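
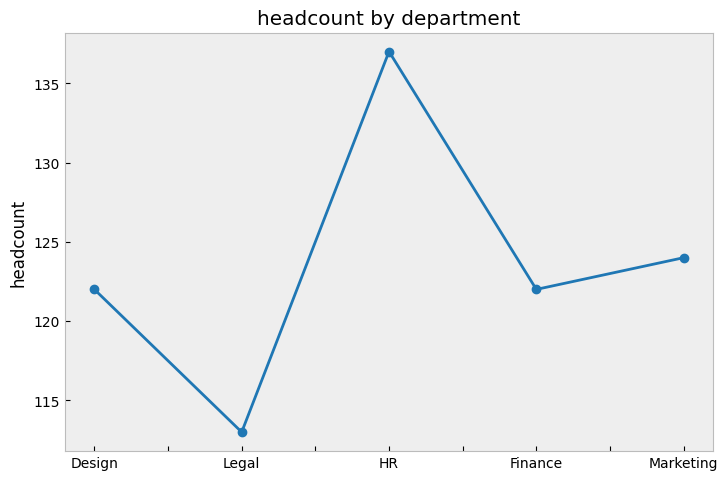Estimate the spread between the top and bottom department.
Max HR ≈ 136, min Legal ≈ 112; range ≈ 24.

≈ 24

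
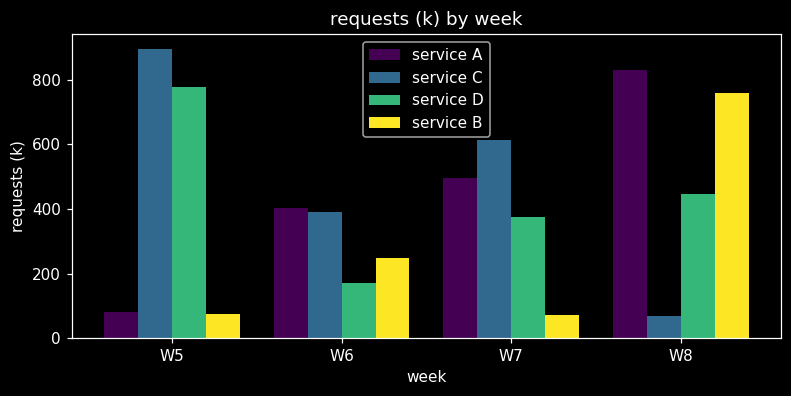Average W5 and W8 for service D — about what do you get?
≈ 600

(800 + 400) / 2 ≈ 600.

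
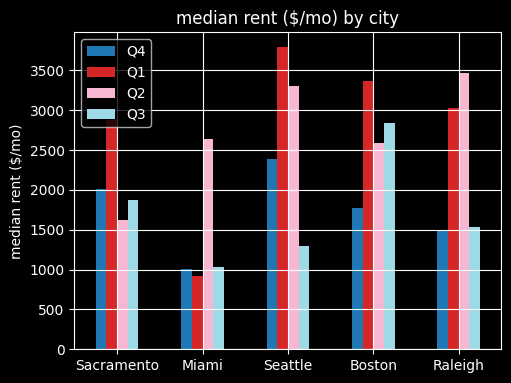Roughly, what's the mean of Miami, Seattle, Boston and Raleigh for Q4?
(1000 + 2500 + 2000 + 1500) / 4 ≈ 1750.

≈ 1750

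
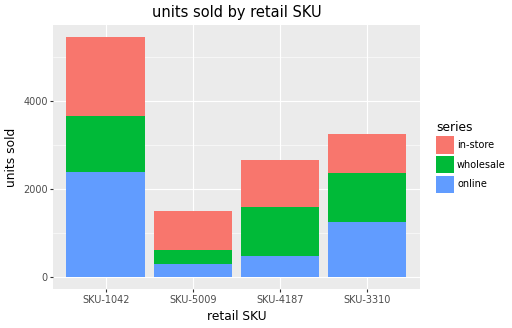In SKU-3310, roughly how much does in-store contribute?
in-store top ≈ 3500, bottom ≈ 2500; segment ≈ 1000.

≈ 1000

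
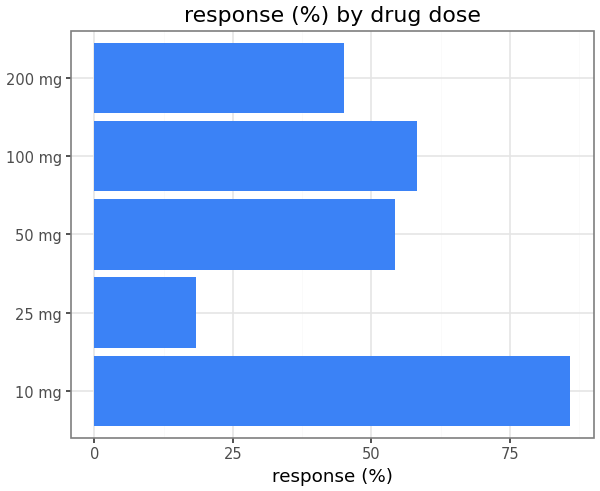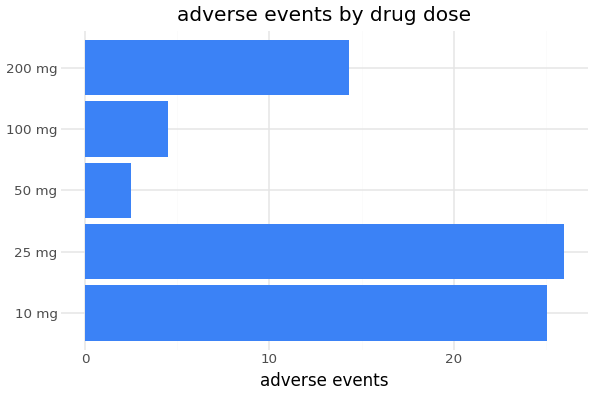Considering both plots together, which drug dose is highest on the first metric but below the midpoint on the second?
Chart 2 median adverse events ≈ 15; below-median drug doses: 50 mg, 100 mg. Among those, 100 mg has the highest response (%) (≈ 60).

100 mg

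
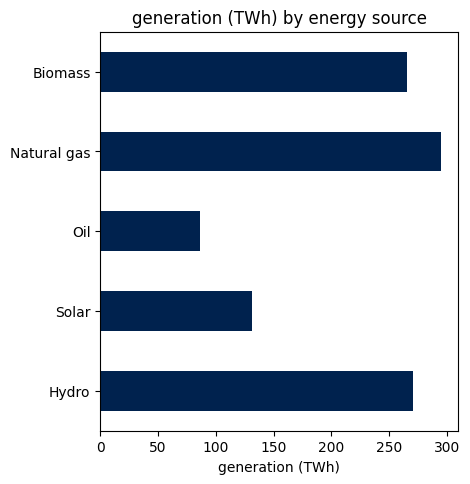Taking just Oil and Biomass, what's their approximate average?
(75 + 275) / 2 ≈ 175.

≈ 175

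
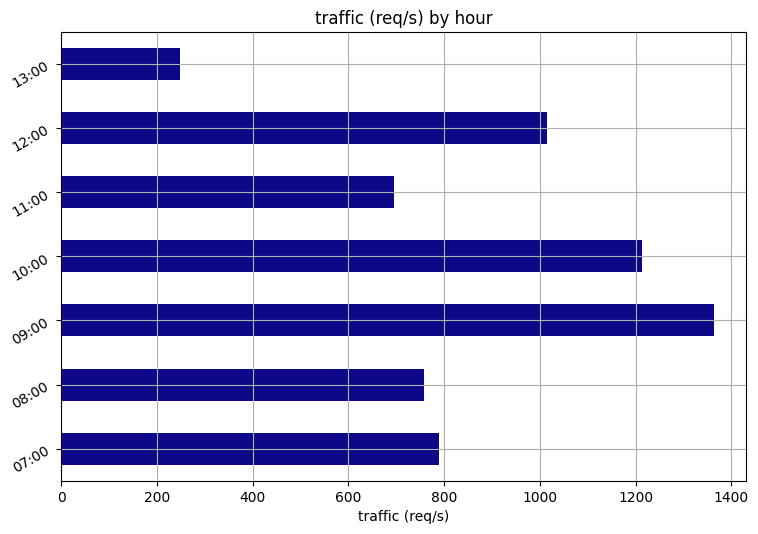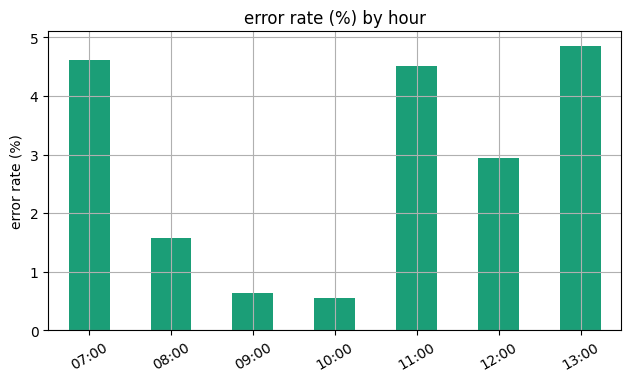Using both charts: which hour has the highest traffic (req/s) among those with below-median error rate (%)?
Chart 2 median error rate (%) ≈ 3; below-median hours: 08:00, 09:00, 10:00. Among those, 09:00 has the highest traffic (req/s) (≈ 1400).

09:00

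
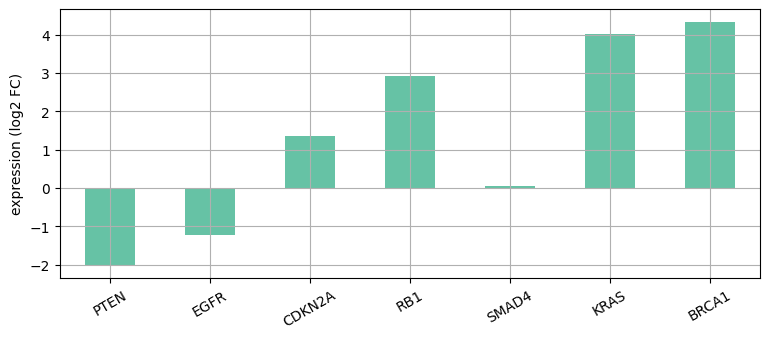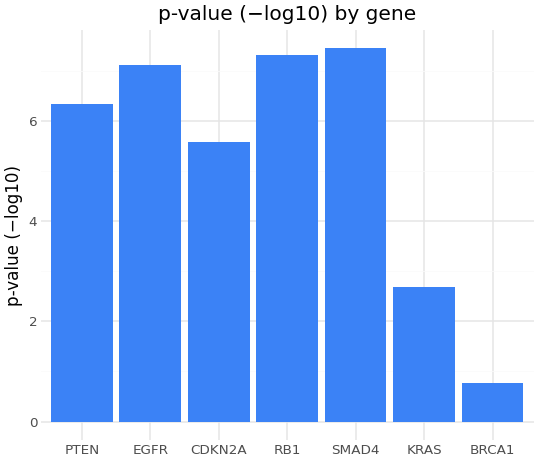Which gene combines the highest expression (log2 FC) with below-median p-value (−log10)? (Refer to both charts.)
Chart 2 median p-value (−log10) ≈ 6; below-median genes: CDKN2A, KRAS, BRCA1. Among those, BRCA1 has the highest expression (log2 FC) (≈ 4.5).

BRCA1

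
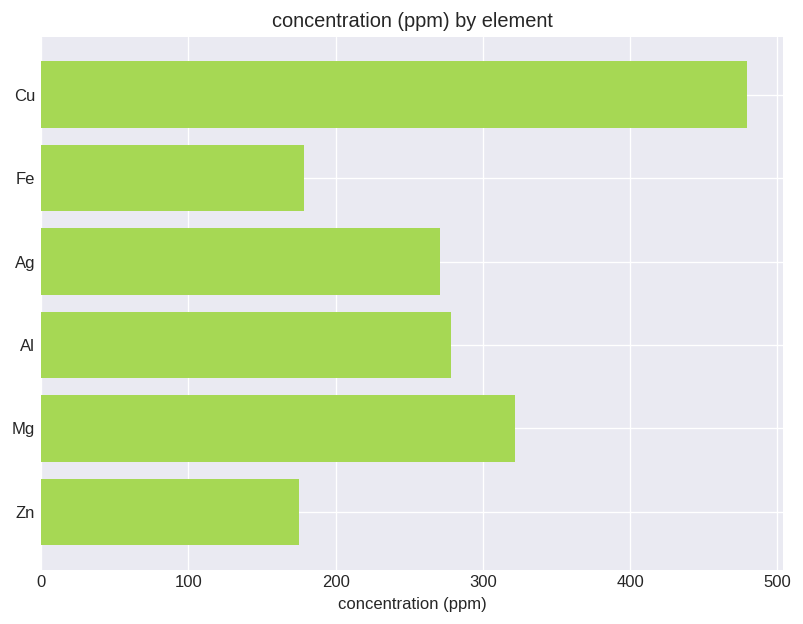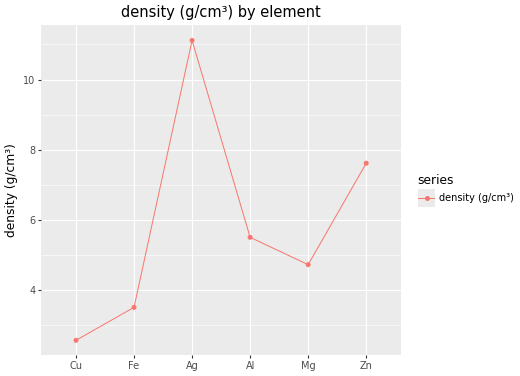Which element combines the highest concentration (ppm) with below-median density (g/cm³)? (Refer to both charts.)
Cu

Chart 2 median density (g/cm³) ≈ 6; below-median elements: Cu, Fe, Mg. Among those, Cu has the highest concentration (ppm) (≈ 500).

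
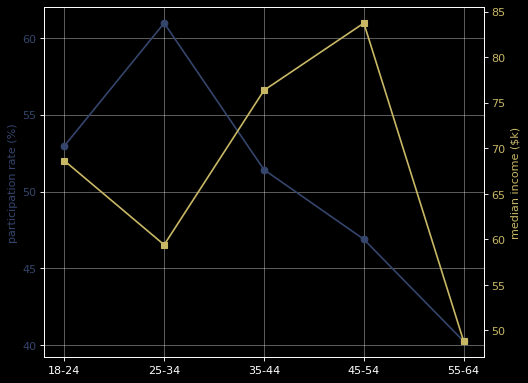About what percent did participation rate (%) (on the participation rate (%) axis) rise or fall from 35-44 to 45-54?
≈ -11.5%

35-44 ≈ 52, 45-54 ≈ 46; (46 − 52) / 52 ≈ -11.5%.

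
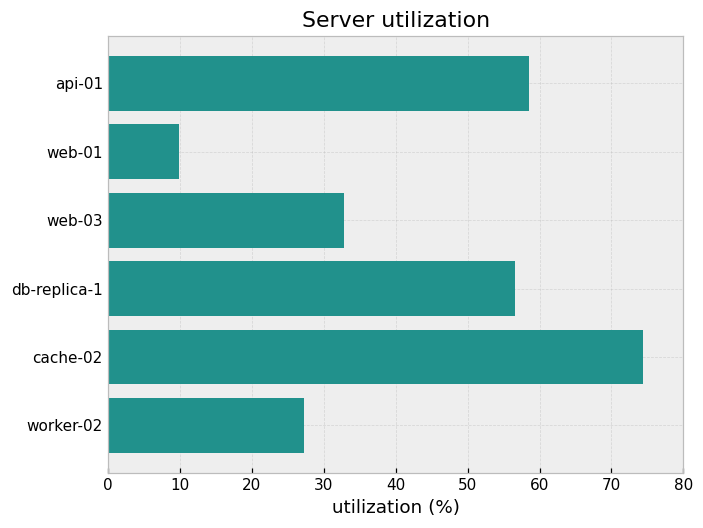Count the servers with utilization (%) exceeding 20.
Above 20: api-01, web-03, db-replica-1, cache-02, worker-02.

5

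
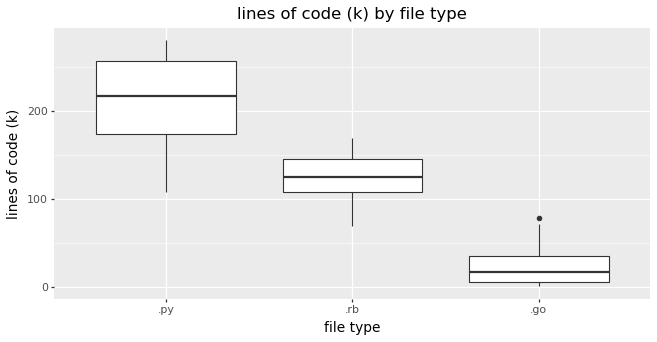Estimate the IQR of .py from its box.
≈ 80

Q3 ≈ 260, Q1 ≈ 180; IQR ≈ 80.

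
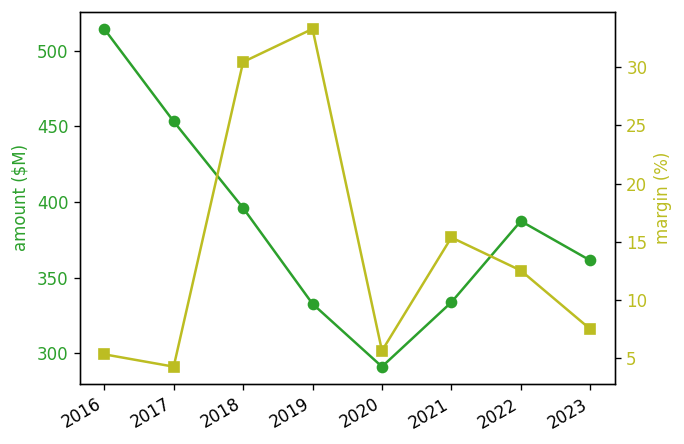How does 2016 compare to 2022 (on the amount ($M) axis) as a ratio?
2016 ≈ 520, 2022 ≈ 380; 520/380 ≈ 1.37.

≈ 1.37×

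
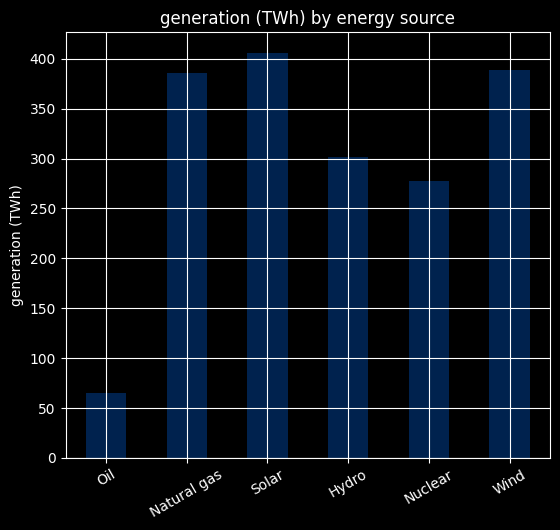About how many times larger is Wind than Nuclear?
Wind ≈ 400, Nuclear ≈ 300; 400/300 ≈ 1.33.

≈ 1.33×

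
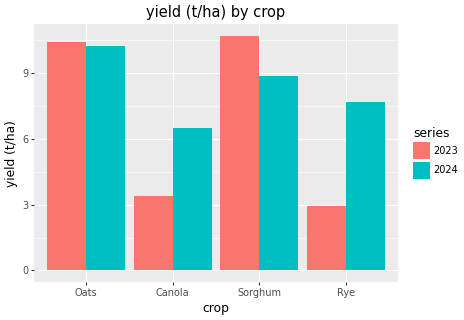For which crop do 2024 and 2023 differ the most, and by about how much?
Rye, ≈ 5 t/ha

Rye: 2024 ≈ 8, 2023 ≈ 3 → gap ≈ 5. Next-largest (Canola) is only ≈ 3.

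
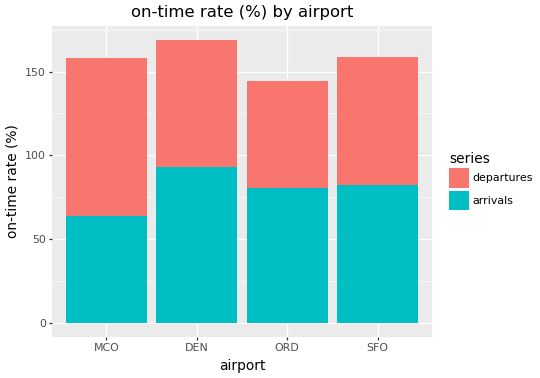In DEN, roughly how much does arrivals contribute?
≈ 100

arrivals top ≈ 100, bottom ≈ 0; segment ≈ 100.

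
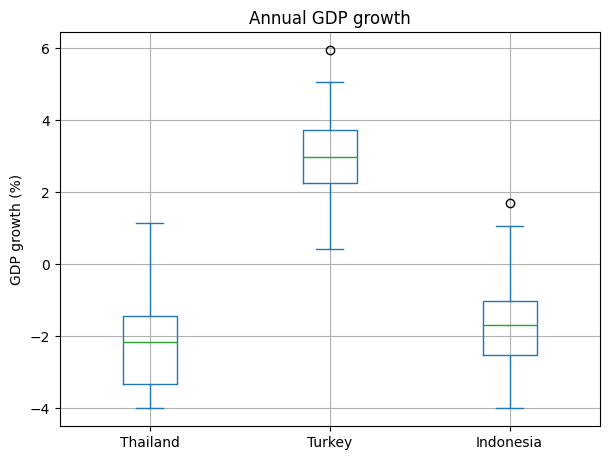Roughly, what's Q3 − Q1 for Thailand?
Q3 ≈ -1.5, Q1 ≈ -3.5; IQR ≈ 2.0.

≈ 2.0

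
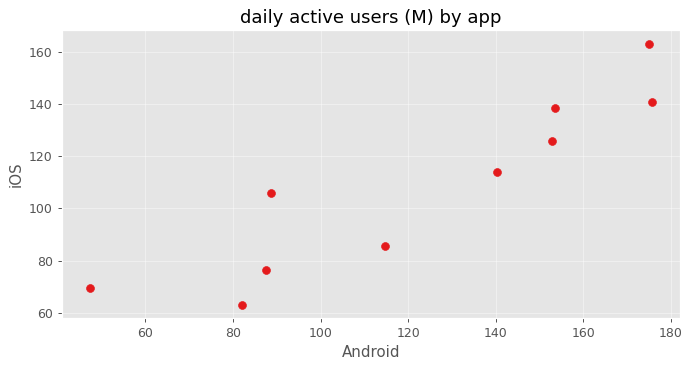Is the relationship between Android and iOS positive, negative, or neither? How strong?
Points are positively correlated; strong (|r| ≈ 0.9).

positive, strong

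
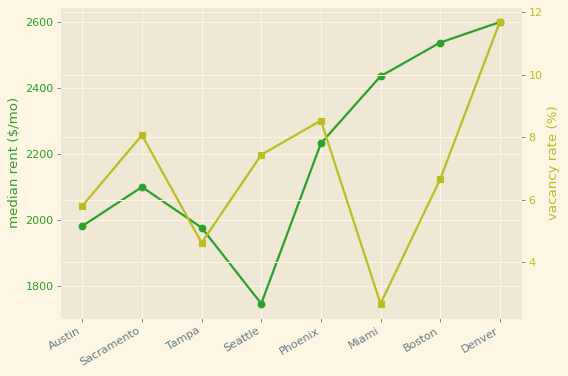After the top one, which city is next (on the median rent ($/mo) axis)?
Boston

Top 3 (on the median rent ($/mo) axis): Denver ≈ 2600, Boston ≈ 2500, Miami ≈ 2400.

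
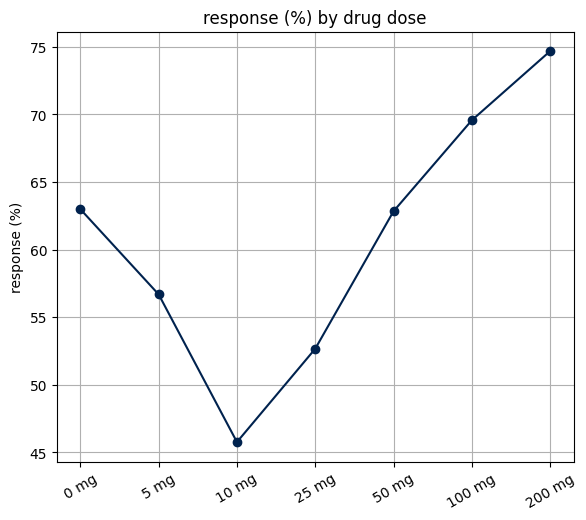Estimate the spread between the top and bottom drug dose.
Max 200 mg ≈ 75, min 10 mg ≈ 45; range ≈ 30.

≈ 30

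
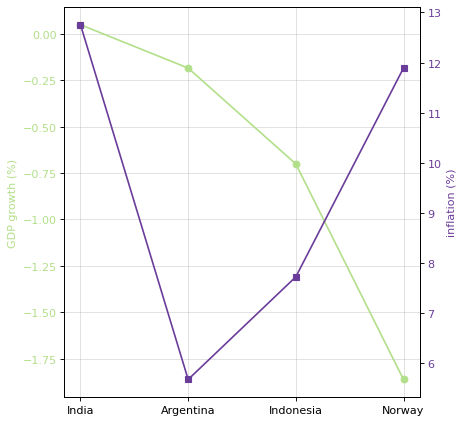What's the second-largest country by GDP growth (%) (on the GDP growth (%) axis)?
Argentina

Top 3 (on the GDP growth (%) axis): India ≈ 0.0, Argentina ≈ -0.2, Indonesia ≈ -0.8.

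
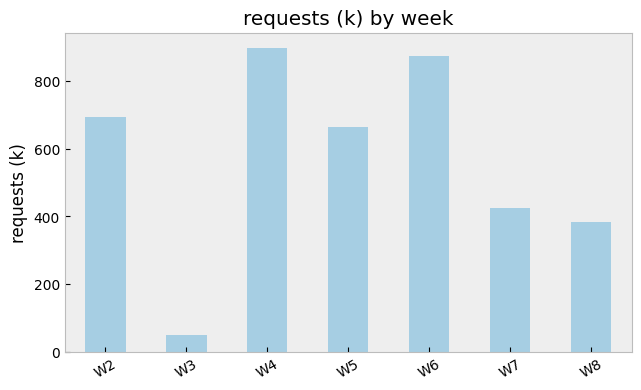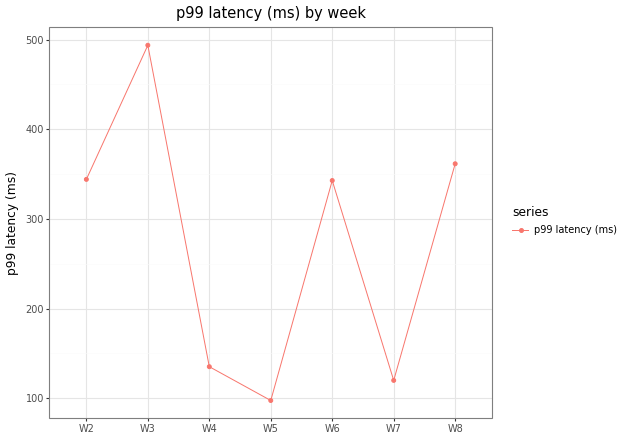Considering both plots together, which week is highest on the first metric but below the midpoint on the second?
Chart 2 median p99 latency (ms) ≈ 350; below-median weeks: W4, W5, W7. Among those, W4 has the highest requests (k) (≈ 900).

W4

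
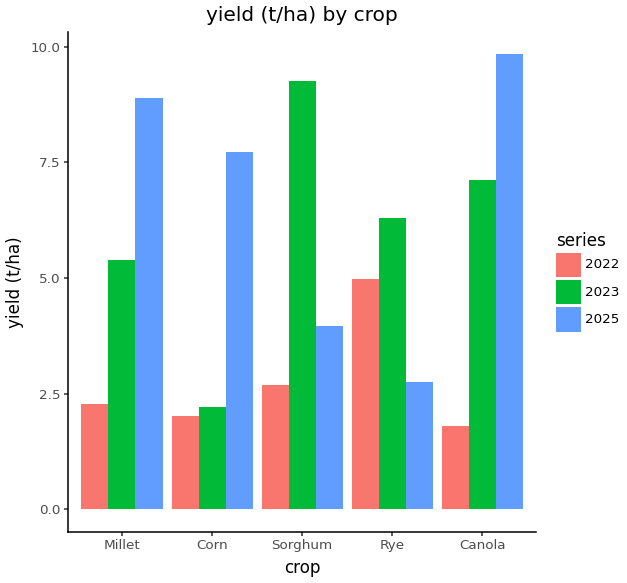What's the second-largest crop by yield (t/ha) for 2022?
Sorghum

Top 3 for 2022: Rye ≈ 5, Sorghum ≈ 3, Millet ≈ 2.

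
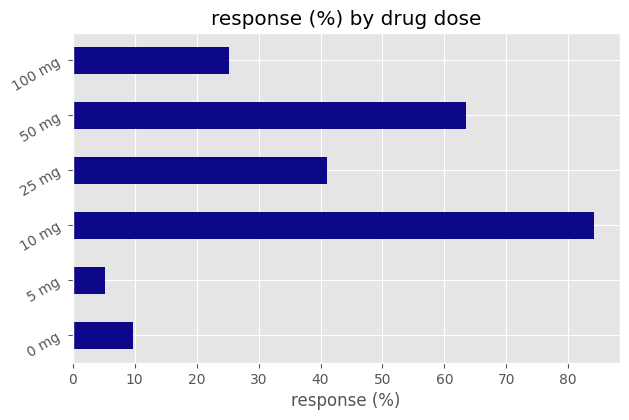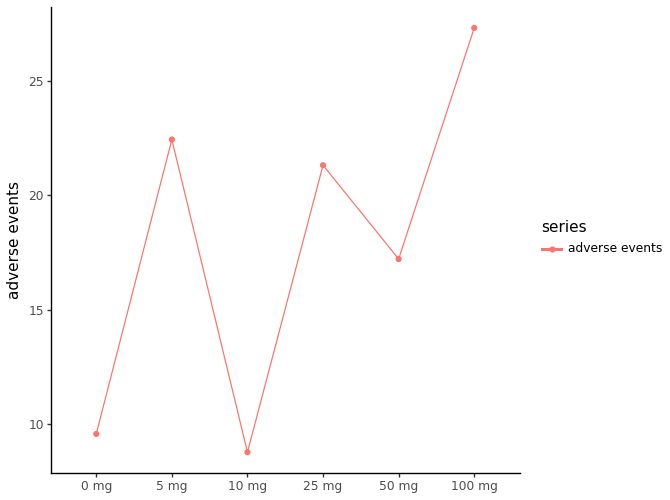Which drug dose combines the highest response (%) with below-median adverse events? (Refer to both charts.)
10 mg

Chart 2 median adverse events ≈ 20; below-median drug doses: 0 mg, 10 mg, 50 mg. Among those, 10 mg has the highest response (%) (≈ 80).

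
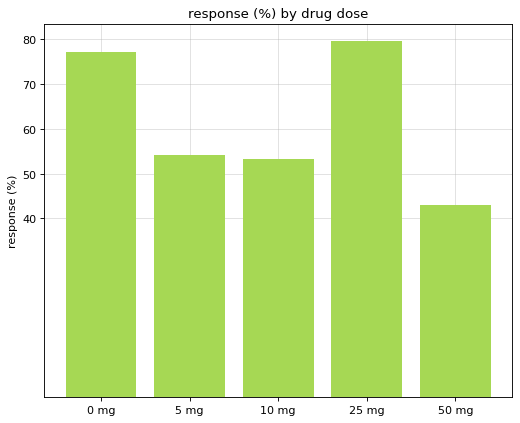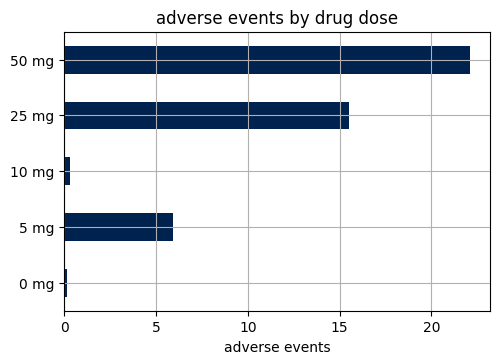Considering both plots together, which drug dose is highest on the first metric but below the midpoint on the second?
Chart 2 median adverse events ≈ 5; below-median drug doses: 0 mg, 10 mg. Among those, 0 mg has the highest response (%) (≈ 80).

0 mg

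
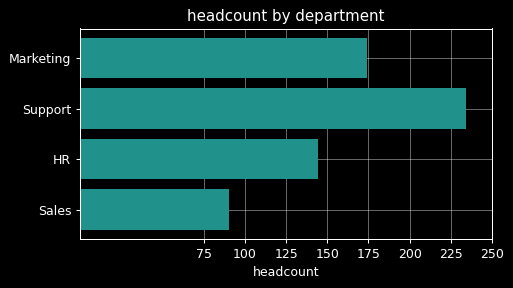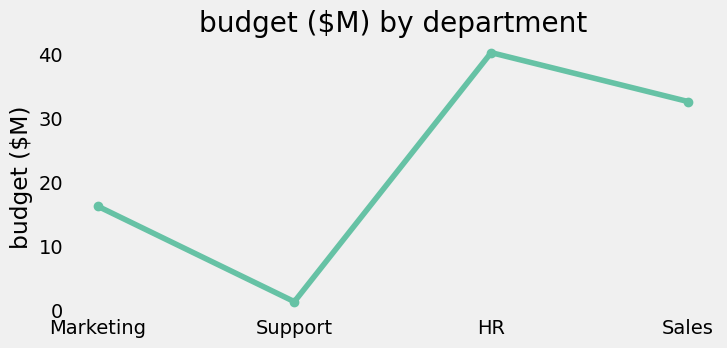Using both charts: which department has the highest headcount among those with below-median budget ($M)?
Support

Chart 2 median budget ($M) ≈ 25; below-median departments: Marketing, Support. Among those, Support has the highest headcount (≈ 225).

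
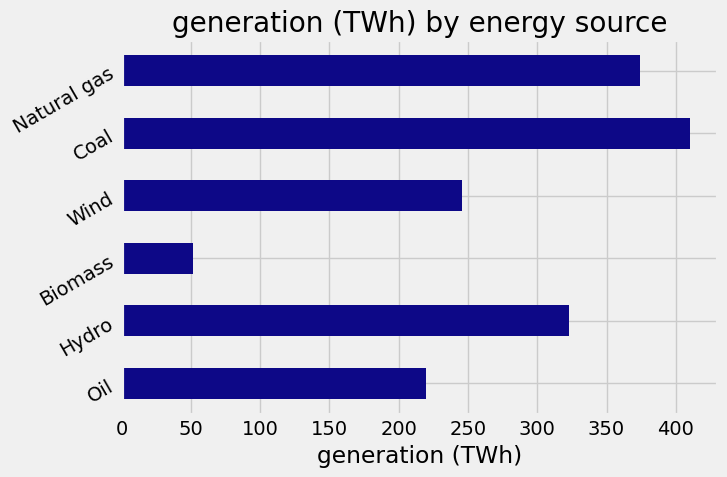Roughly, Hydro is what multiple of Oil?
≈ 1.5×

Hydro ≈ 300, Oil ≈ 200; 300/200 ≈ 1.5.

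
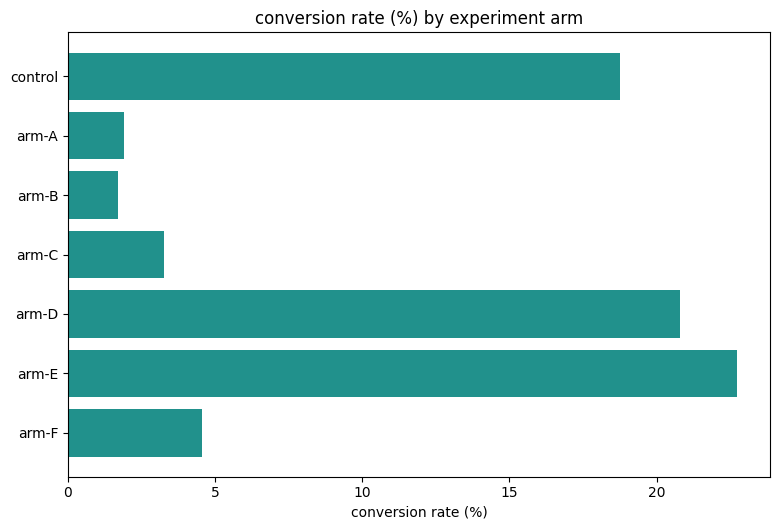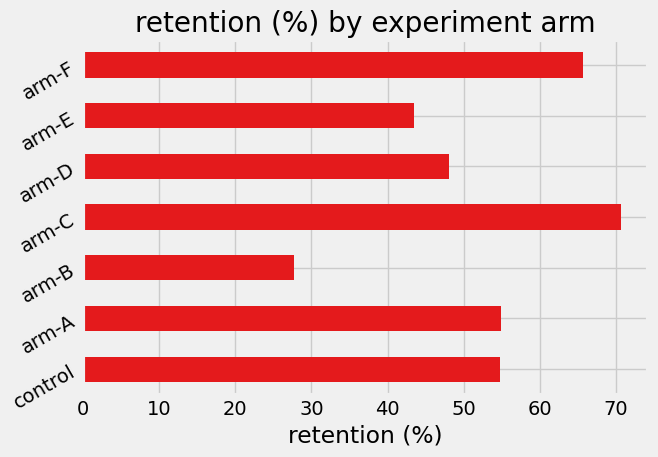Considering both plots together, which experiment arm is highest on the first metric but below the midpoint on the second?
Chart 2 median retention (%) ≈ 50; below-median experiment arms: arm-B, arm-D, arm-E. Among those, arm-E has the highest conversion rate (%) (≈ 25).

arm-E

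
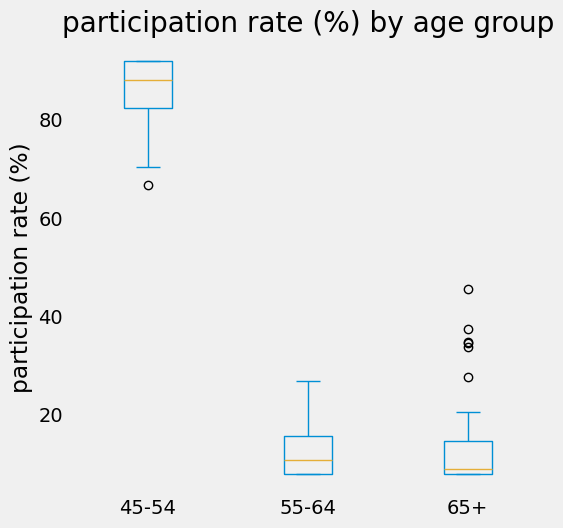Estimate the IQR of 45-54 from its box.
Q3 ≈ 90, Q1 ≈ 80; IQR ≈ 10.

≈ 10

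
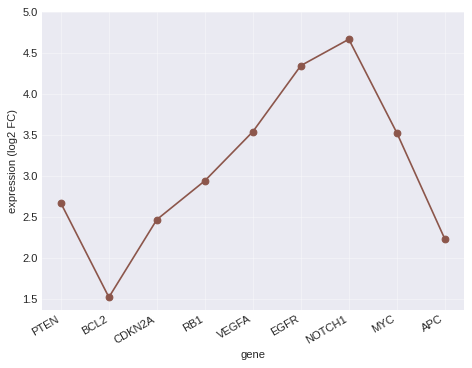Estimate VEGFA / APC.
≈ 1.75×

VEGFA ≈ 3.5, APC ≈ 2.0; 3.5/2.0 ≈ 1.75.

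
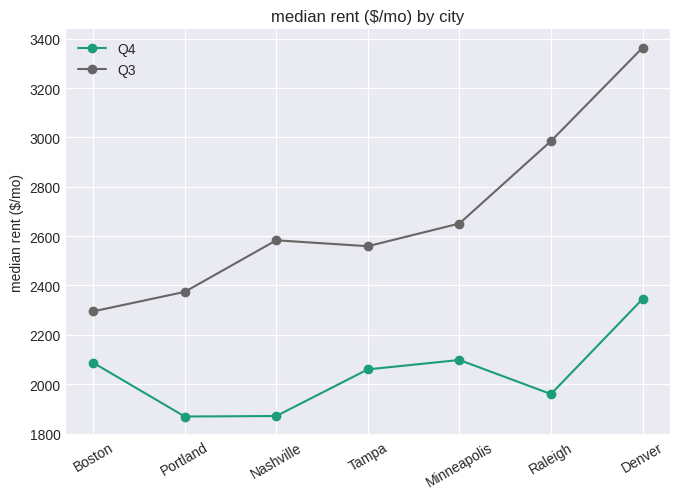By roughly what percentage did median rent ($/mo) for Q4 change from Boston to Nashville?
Boston ≈ 2000, Nashville ≈ 1800; (1800 − 2000) / 2000 ≈ -10%.

≈ -10%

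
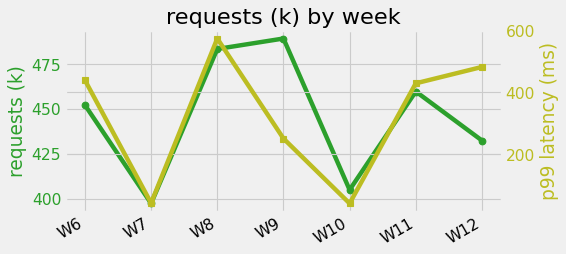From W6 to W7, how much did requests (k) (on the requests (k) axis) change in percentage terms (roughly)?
≈ -11.1%

W6 ≈ 450, W7 ≈ 400; (400 − 450) / 450 ≈ -11.1%.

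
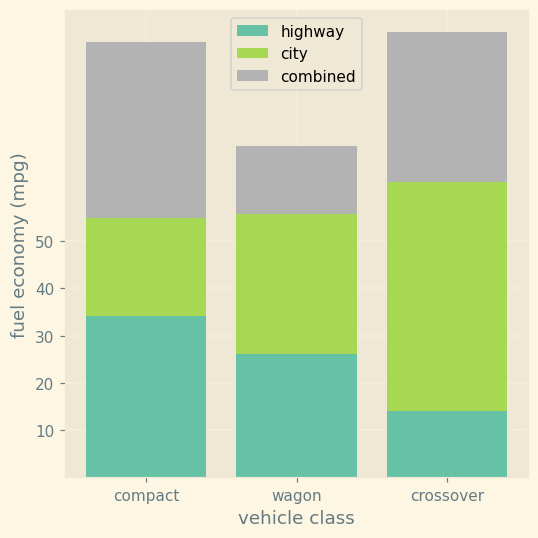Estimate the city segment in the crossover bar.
city top ≈ 60, bottom ≈ 10; segment ≈ 50.

≈ 50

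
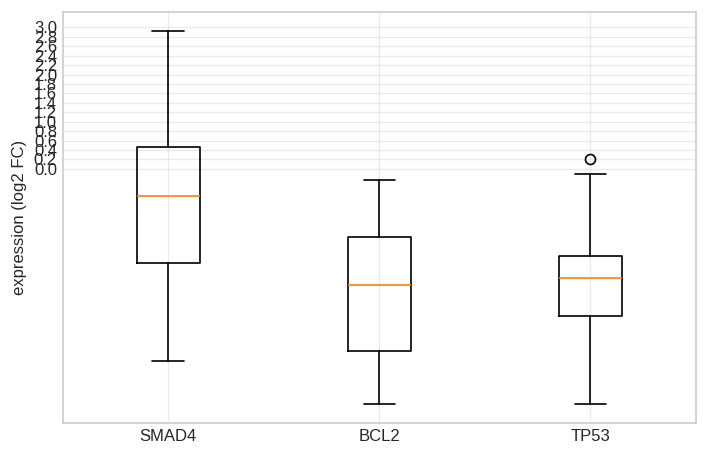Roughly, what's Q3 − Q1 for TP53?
Q3 ≈ -1.8, Q1 ≈ -3.2; IQR ≈ 1.4.

≈ 1.4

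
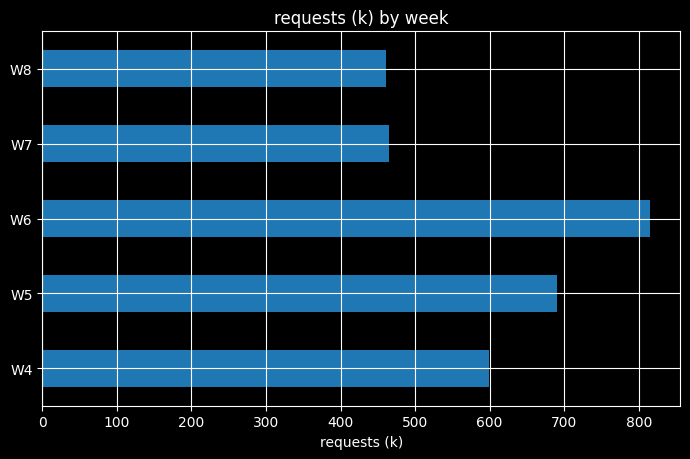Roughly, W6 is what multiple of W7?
≈ 1.6×

W6 ≈ 800, W7 ≈ 500; 800/500 ≈ 1.6.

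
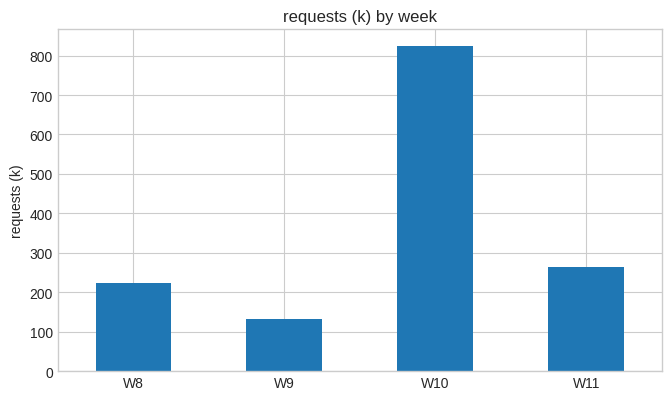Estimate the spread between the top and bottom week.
≈ 700

Max W10 ≈ 800, min W9 ≈ 100; range ≈ 700.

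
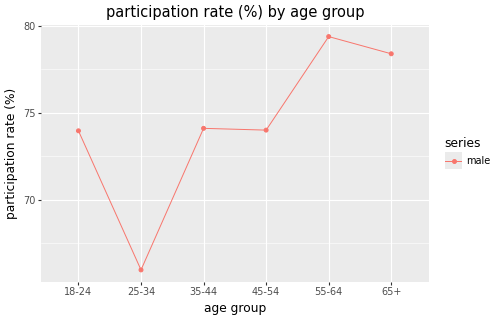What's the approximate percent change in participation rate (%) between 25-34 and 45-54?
25-34 ≈ 66, 45-54 ≈ 74; (74 − 66) / 66 ≈ +12.1%.

≈ +12.1%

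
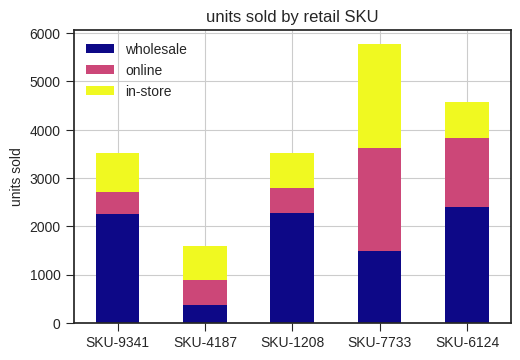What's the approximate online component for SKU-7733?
≈ 2000

online top ≈ 3500, bottom ≈ 1500; segment ≈ 2000.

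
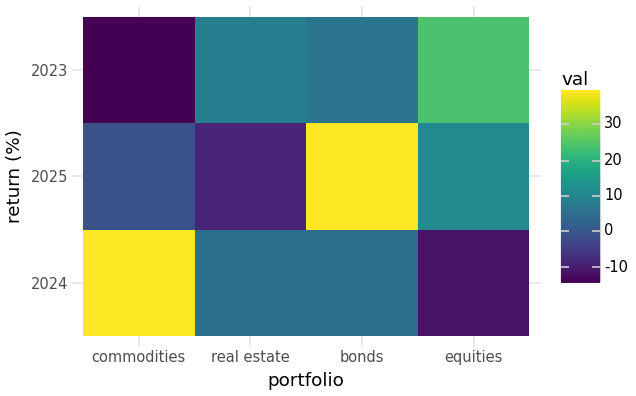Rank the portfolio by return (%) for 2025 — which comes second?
equities

Top 3 for 2025: bonds ≈ 40, equities ≈ 10, commodities ≈ 0.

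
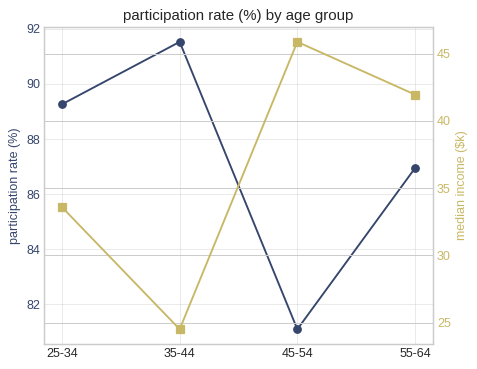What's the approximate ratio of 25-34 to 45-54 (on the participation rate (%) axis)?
25-34 ≈ 89, 45-54 ≈ 81; 89/81 ≈ 1.1.

≈ 1.1×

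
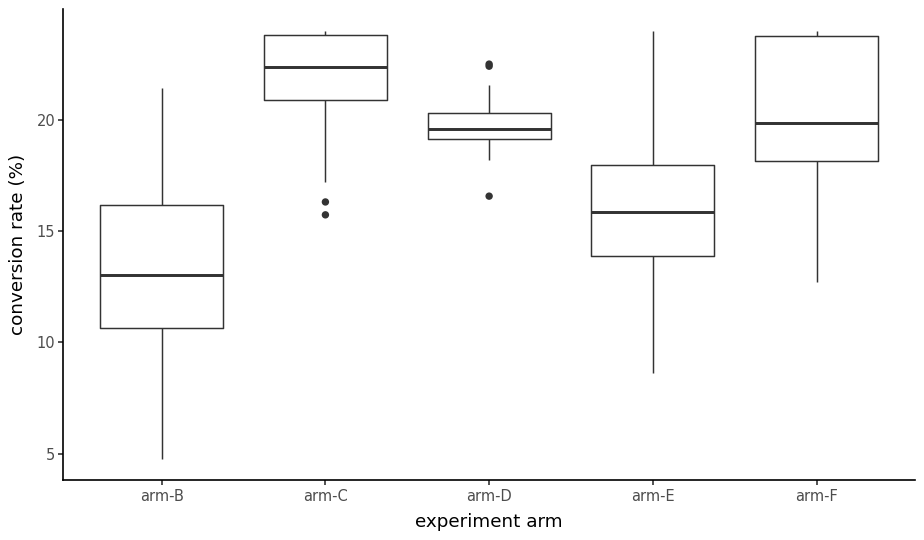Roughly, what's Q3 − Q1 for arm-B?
Q3 ≈ 16, Q1 ≈ 11; IQR ≈ 5.

≈ 5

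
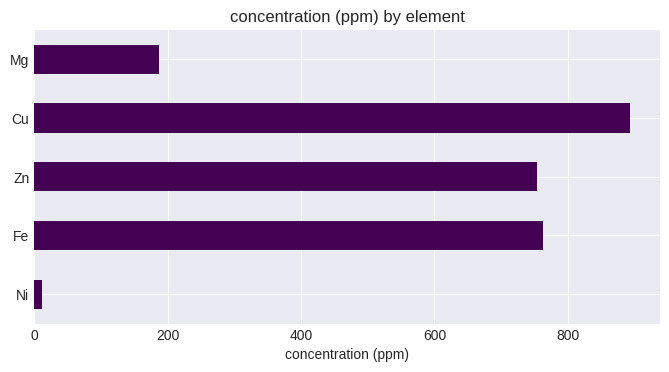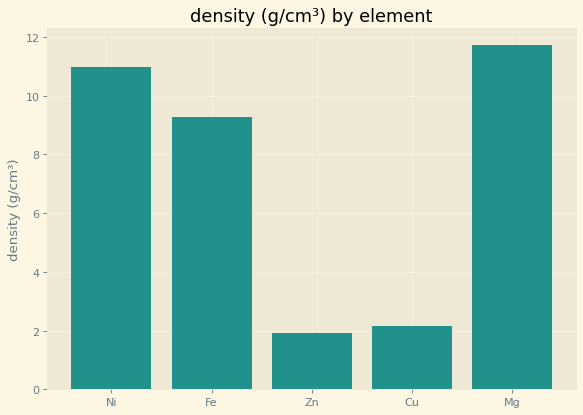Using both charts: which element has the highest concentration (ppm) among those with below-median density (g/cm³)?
Chart 2 median density (g/cm³) ≈ 10; below-median elements: Zn, Cu. Among those, Cu has the highest concentration (ppm) (≈ 900).

Cu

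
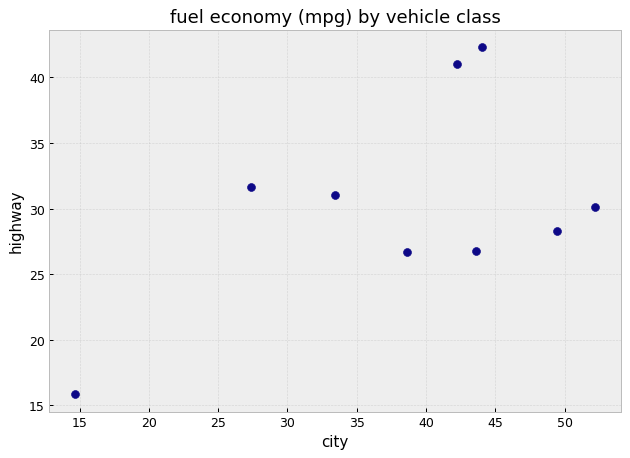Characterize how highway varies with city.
Points are positively correlated; moderate (|r| ≈ 0.5).

positive, moderate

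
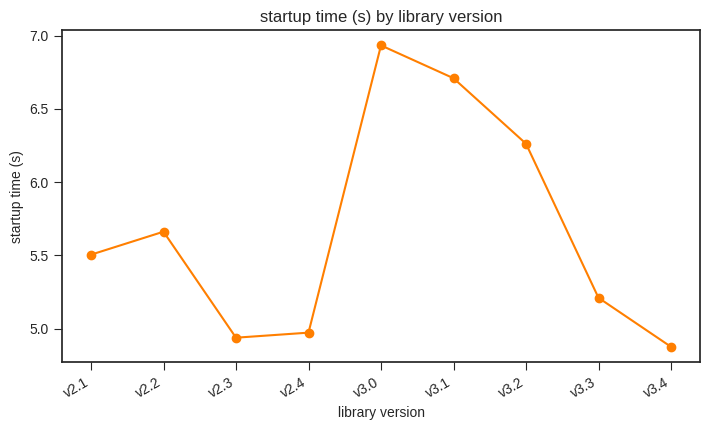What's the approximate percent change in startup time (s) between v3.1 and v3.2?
≈ -8.8%

v3.1 ≈ 6.8, v3.2 ≈ 6.2; (6.2 − 6.8) / 6.8 ≈ -8.8%.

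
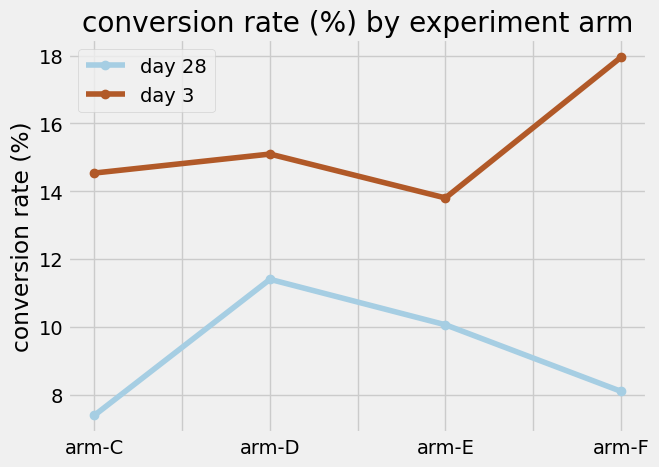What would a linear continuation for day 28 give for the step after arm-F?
≈ 6.5

Last three: 11, 10, 8 → slope ≈ -1.5/step → next ≈ 6.5.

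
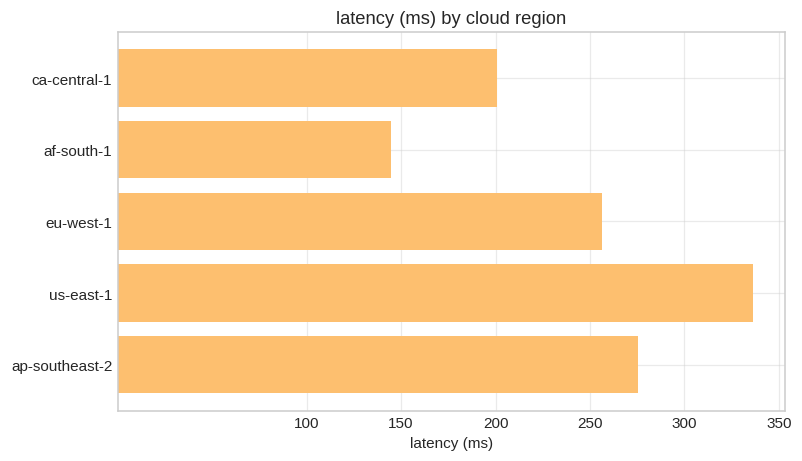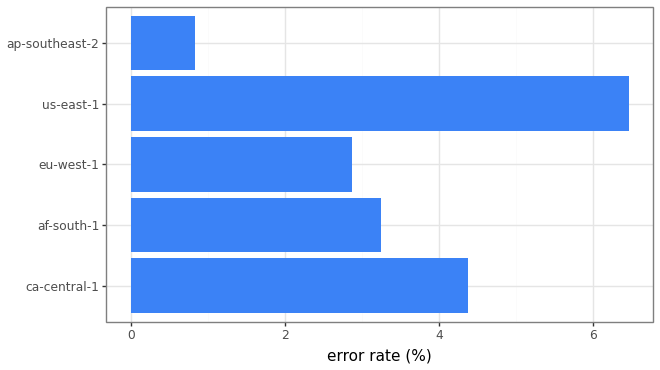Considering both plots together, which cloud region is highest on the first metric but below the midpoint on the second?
ap-southeast-2

Chart 2 median error rate (%) ≈ 3; below-median cloud regions: eu-west-1, ap-southeast-2. Among those, ap-southeast-2 has the highest latency (ms) (≈ 300).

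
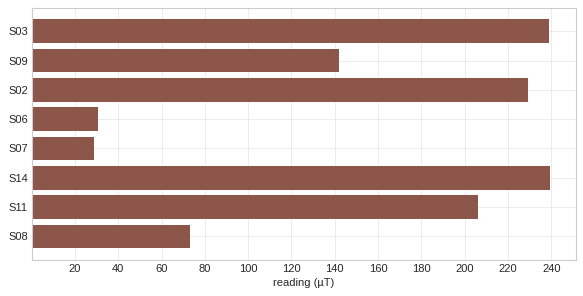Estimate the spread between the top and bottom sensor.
≈ 220

Max S14 ≈ 240, min S07 ≈ 20; range ≈ 220.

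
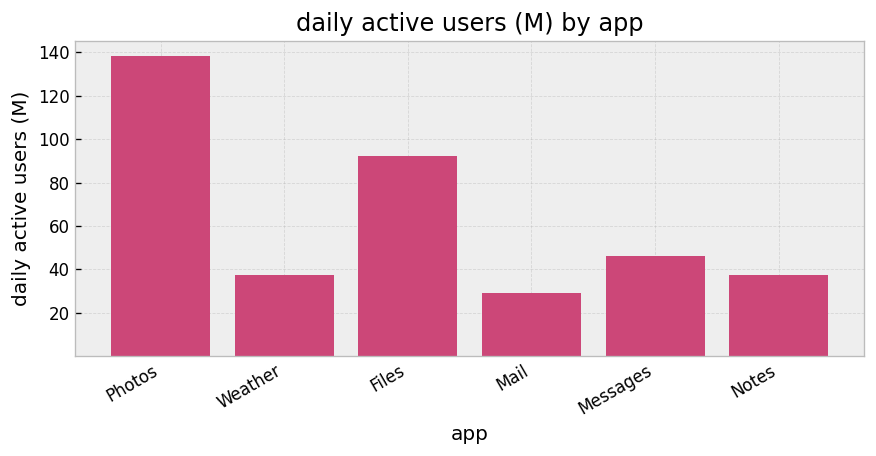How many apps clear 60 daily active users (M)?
2

Above 60: Photos, Files.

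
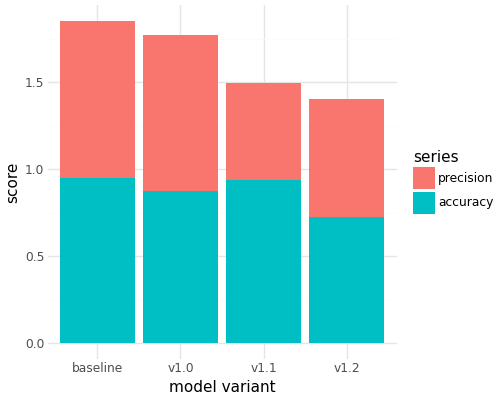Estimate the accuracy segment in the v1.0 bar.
≈ 0.8

accuracy top ≈ 0.8, bottom ≈ 0.0; segment ≈ 0.8.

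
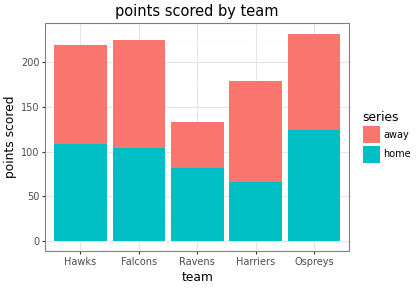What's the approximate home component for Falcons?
≈ 100

home top ≈ 100, bottom ≈ 0; segment ≈ 100.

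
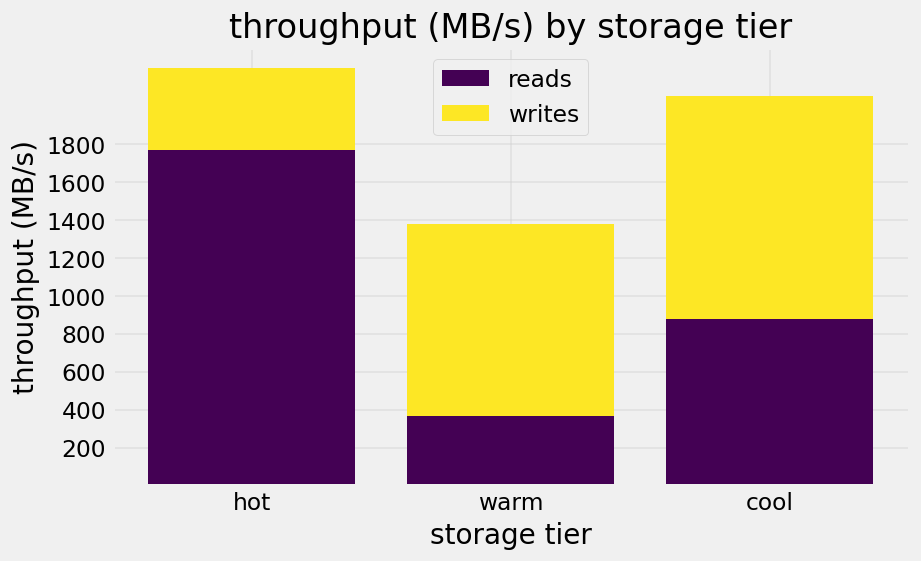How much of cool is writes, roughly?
≈ 1200

writes top ≈ 2000, bottom ≈ 800; segment ≈ 1200.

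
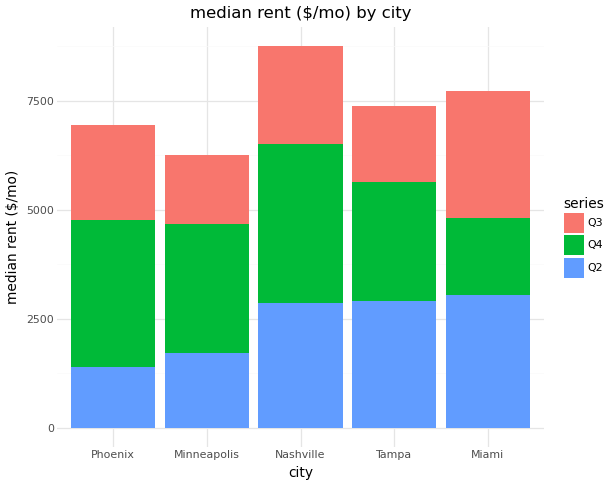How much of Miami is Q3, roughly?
≈ 3000

Q3 top ≈ 8000, bottom ≈ 5000; segment ≈ 3000.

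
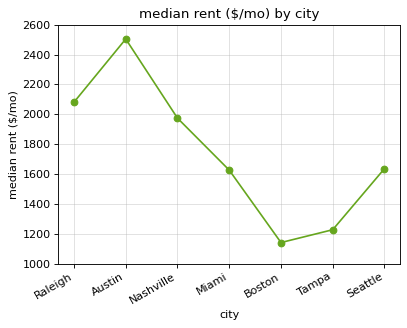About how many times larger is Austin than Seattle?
Austin ≈ 2600, Seattle ≈ 1600; 2600/1600 ≈ 1.62.

≈ 1.62×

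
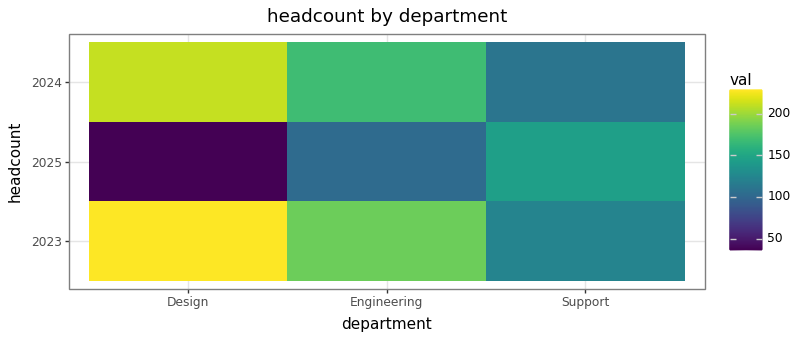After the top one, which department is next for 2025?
Top 3 for 2025: Support ≈ 140, Engineering ≈ 100, Design ≈ 40.

Engineering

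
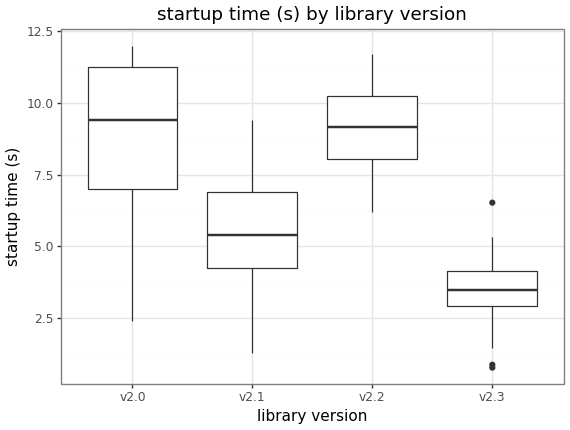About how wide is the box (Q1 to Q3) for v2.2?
≈ 2.0

Q3 ≈ 10.0, Q1 ≈ 8.0; IQR ≈ 2.0.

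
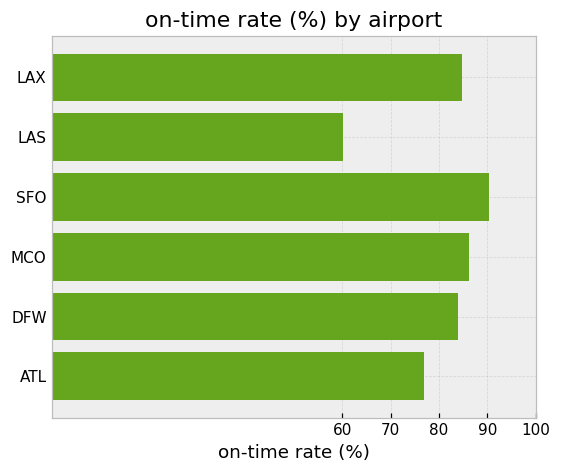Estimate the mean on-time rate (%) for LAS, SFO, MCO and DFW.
≈ 80

(60 + 90 + 90 + 80) / 4 ≈ 80.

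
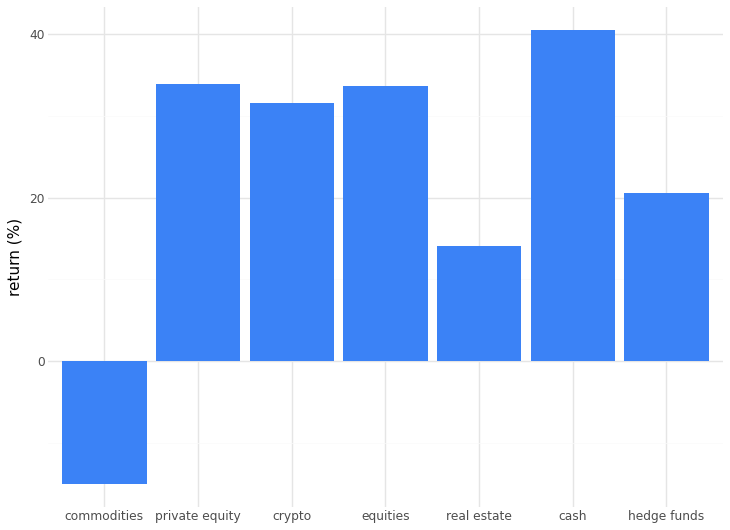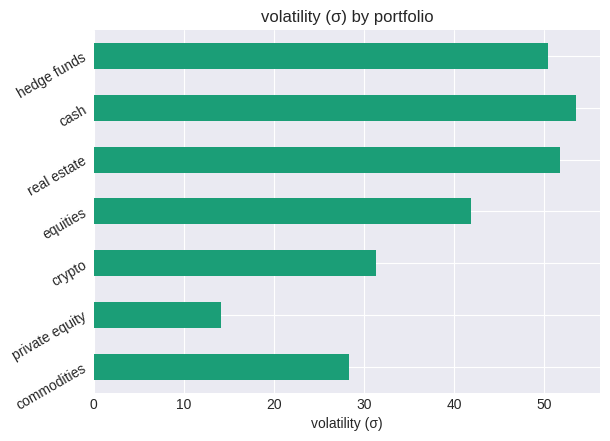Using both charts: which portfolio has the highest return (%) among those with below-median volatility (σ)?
Chart 2 median volatility (σ) ≈ 40; below-median portfolios: commodities, private equity, crypto. Among those, private equity has the highest return (%) (≈ 35).

private equity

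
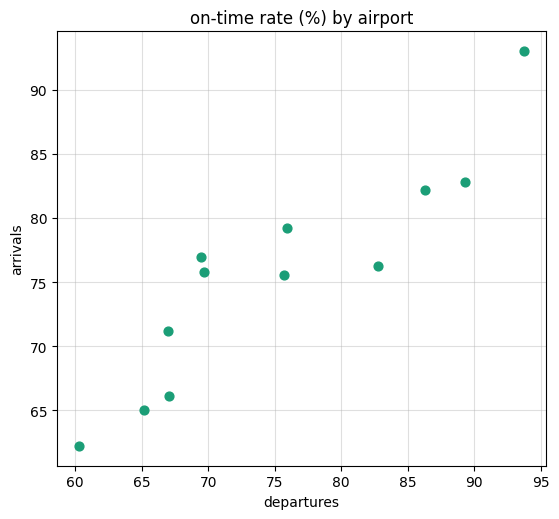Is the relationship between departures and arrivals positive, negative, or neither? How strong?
Points are positively correlated; strong (|r| ≈ 0.9).

positive, strong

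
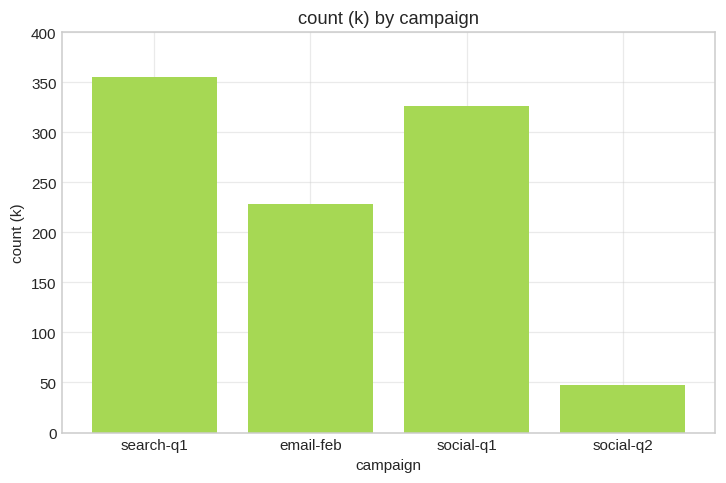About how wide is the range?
≈ 300

Max search-q1 ≈ 350, min social-q2 ≈ 50; range ≈ 300.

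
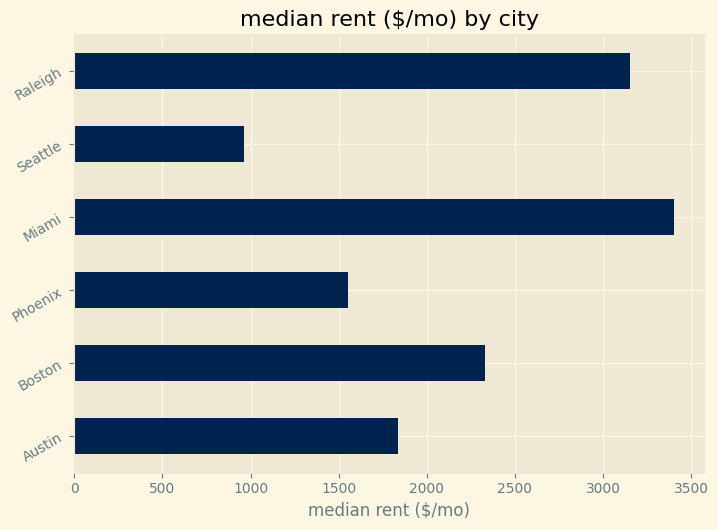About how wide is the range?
≈ 2500

Max Miami ≈ 3500, min Seattle ≈ 1000; range ≈ 2500.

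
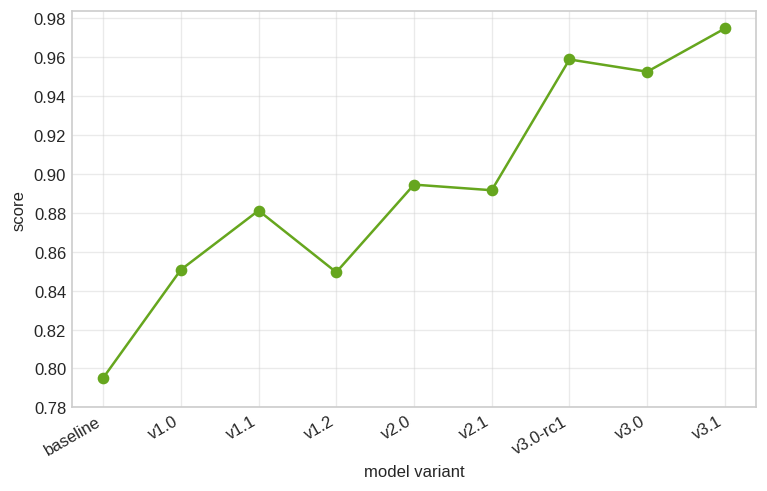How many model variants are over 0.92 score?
Above 0.92: v3.0-rc1, v3.0, v3.1.

3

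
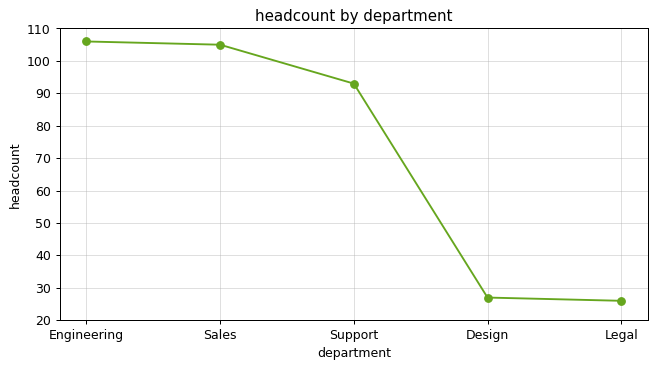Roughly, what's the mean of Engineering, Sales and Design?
≈ 80

(110 + 100 + 30) / 3 ≈ 80.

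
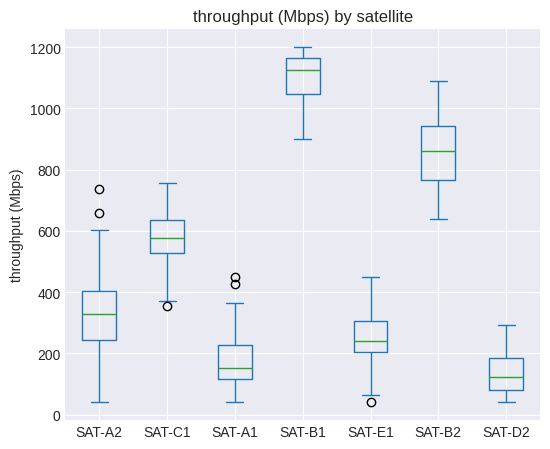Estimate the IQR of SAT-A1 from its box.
Q3 ≈ 200, Q1 ≈ 100; IQR ≈ 100.

≈ 100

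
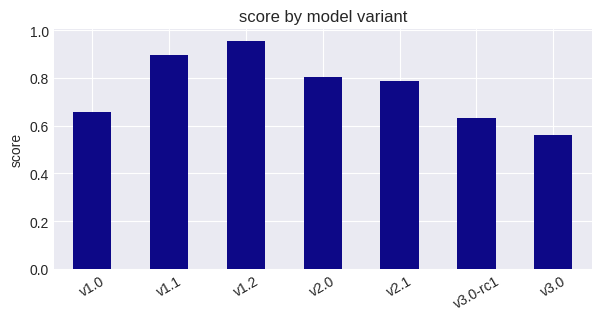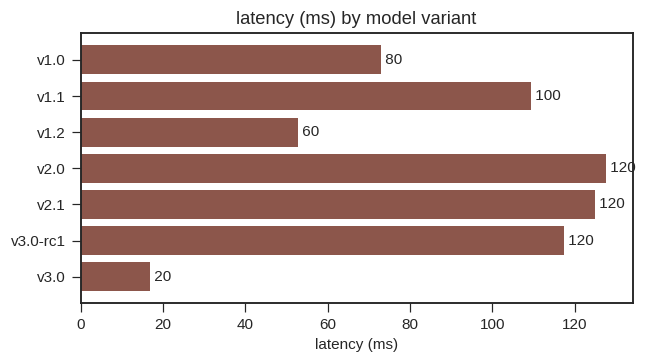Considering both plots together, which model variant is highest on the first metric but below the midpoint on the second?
v1.2

Chart 2 median latency (ms) ≈ 100; below-median model variants: v1.0, v1.2, v3.0. Among those, v1.2 has the highest score (≈ 1).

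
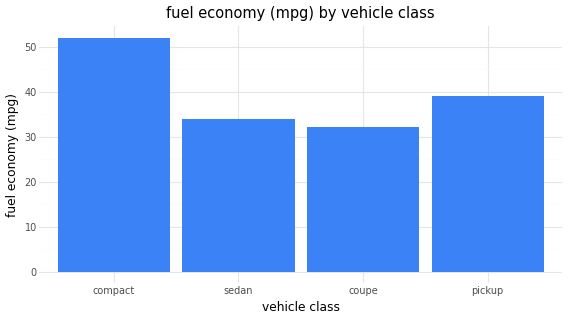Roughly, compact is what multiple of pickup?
compact ≈ 50, pickup ≈ 40; 50/40 ≈ 1.25.

≈ 1.25×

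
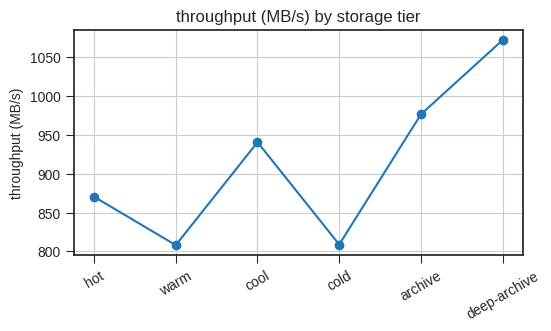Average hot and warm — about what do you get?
≈ 838

(875 + 800) / 2 ≈ 838.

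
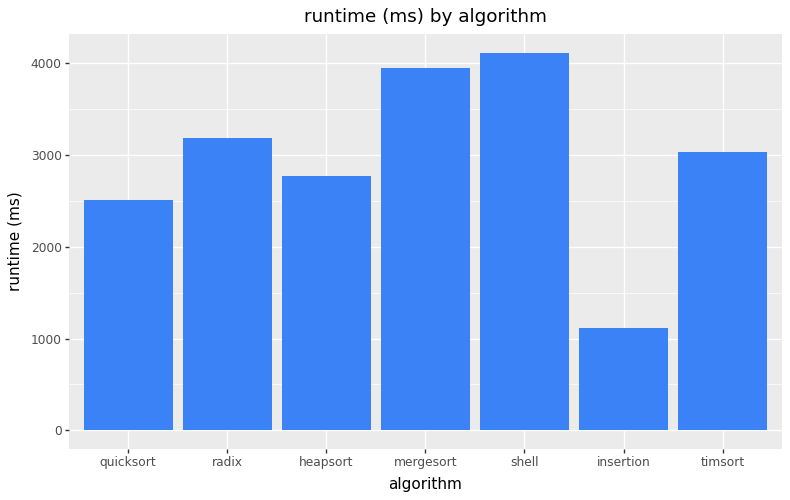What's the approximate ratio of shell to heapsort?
≈ 1.33×

shell ≈ 4000, heapsort ≈ 3000; 4000/3000 ≈ 1.33.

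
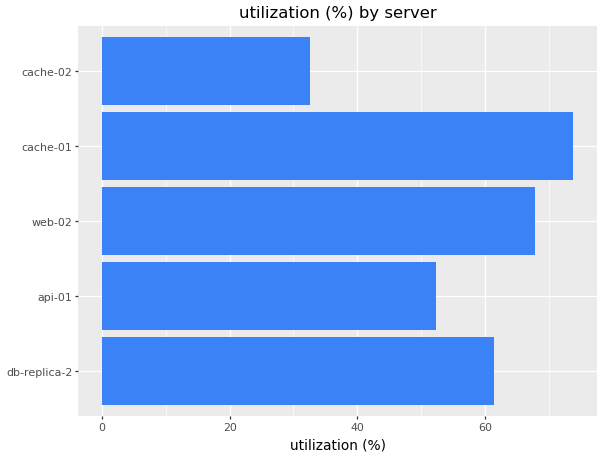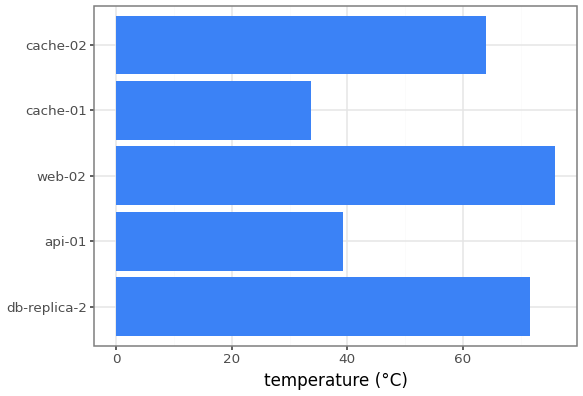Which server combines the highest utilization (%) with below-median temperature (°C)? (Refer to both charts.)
Chart 2 median temperature (°C) ≈ 60; below-median servers: api-01, cache-01. Among those, cache-01 has the highest utilization (%) (≈ 70).

cache-01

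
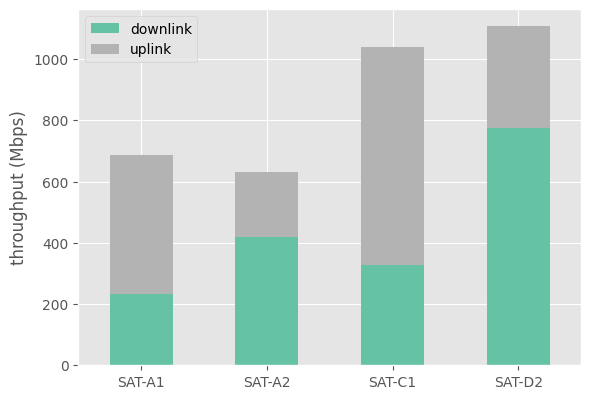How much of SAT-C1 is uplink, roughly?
uplink top ≈ 1000, bottom ≈ 300; segment ≈ 700.

≈ 700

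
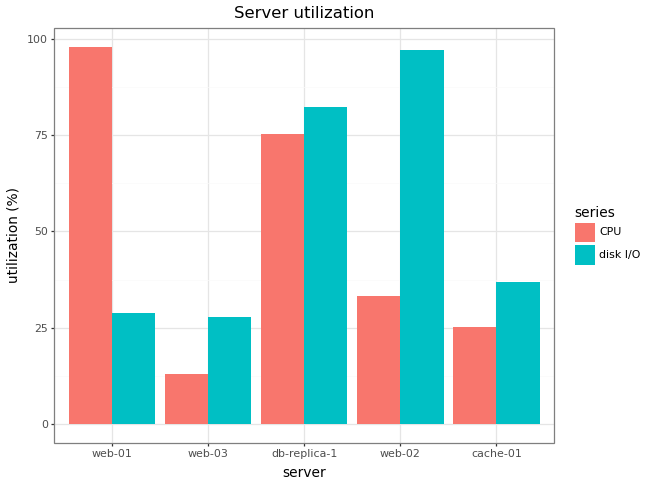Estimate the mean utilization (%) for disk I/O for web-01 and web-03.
≈ 30

(30 + 30) / 2 ≈ 30.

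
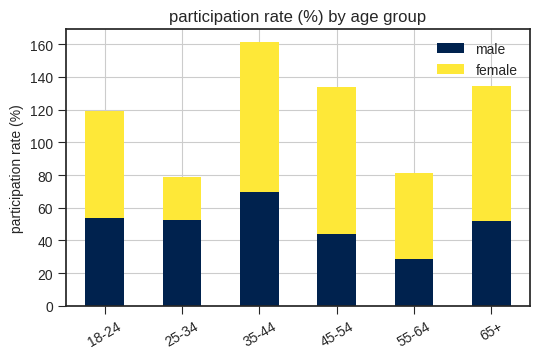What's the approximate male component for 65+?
≈ 60

male top ≈ 60, bottom ≈ 0; segment ≈ 60.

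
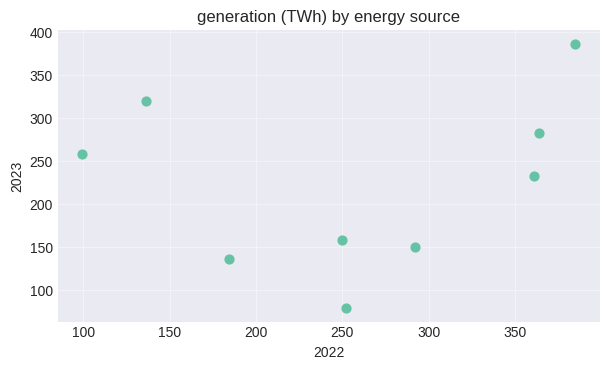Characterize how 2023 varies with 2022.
Points are roughly uncorrelated; weak (|r| ≈ 0.2).

no clear correlation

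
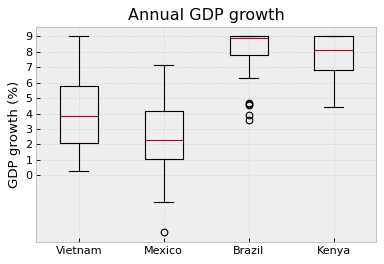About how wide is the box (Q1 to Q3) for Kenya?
≈ 2

Q3 ≈ 9, Q1 ≈ 7; IQR ≈ 2.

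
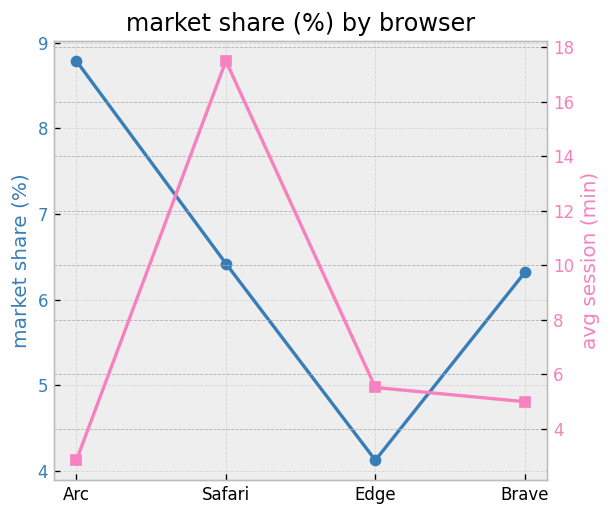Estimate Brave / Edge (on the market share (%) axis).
≈ 1.62×

Brave ≈ 6.5, Edge ≈ 4.0; 6.5/4.0 ≈ 1.62.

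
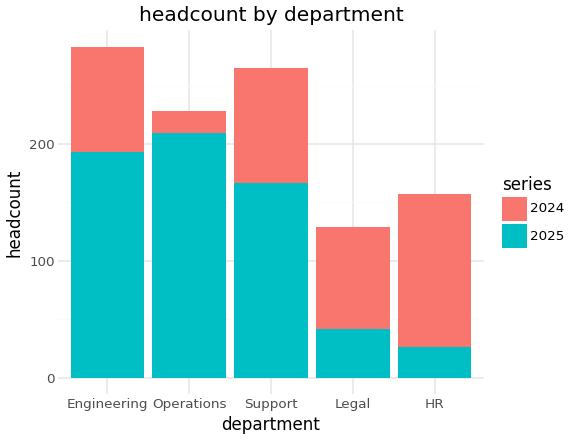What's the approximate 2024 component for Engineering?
≈ 75

2024 top ≈ 275, bottom ≈ 200; segment ≈ 75.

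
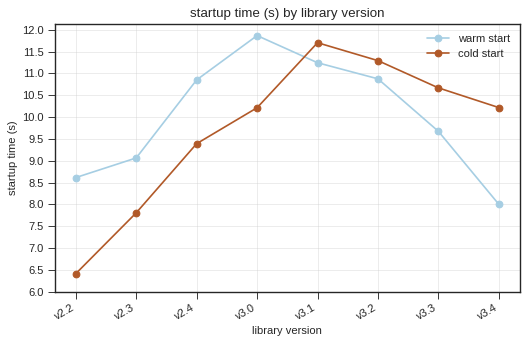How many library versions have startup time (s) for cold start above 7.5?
7

Above 7.5: v2.3, v2.4, v3.0, v3.1, v3.2, v3.3, v3.4.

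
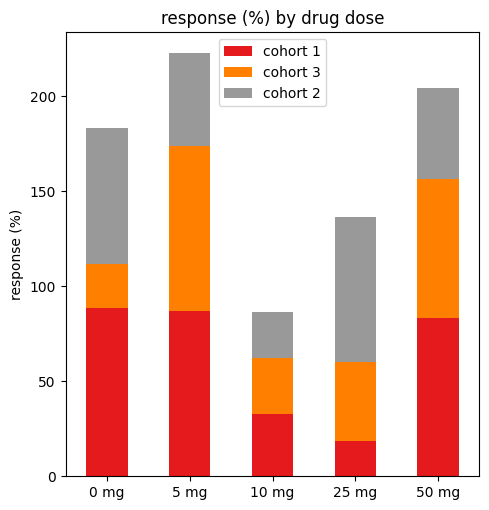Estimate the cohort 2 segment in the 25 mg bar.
cohort 2 top ≈ 140, bottom ≈ 60; segment ≈ 80.

≈ 80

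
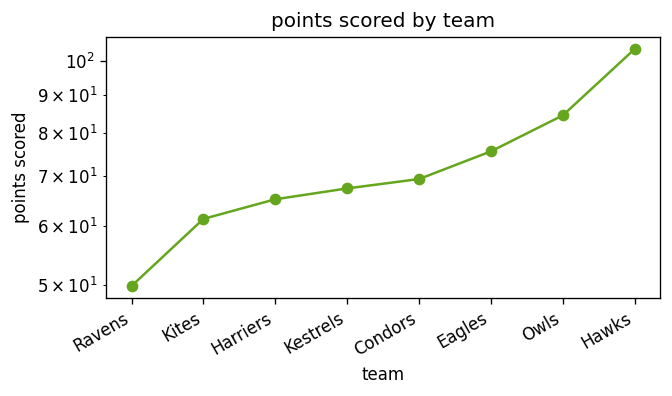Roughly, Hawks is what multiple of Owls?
≈ 1.24×

Hawks ≈ 105, Owls ≈ 85; 105/85 ≈ 1.24.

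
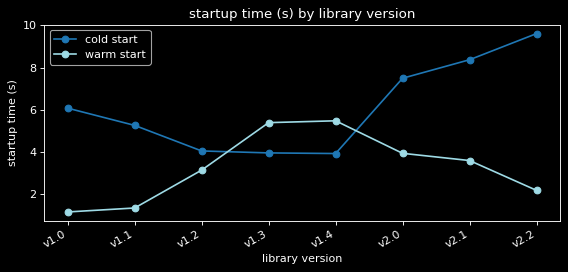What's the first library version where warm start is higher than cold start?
v1.2: warm start ≈ 3 vs cold start ≈ 4 (not yet); v1.3: warm start ≈ 5 vs cold start ≈ 4 (first crossover).

v1.3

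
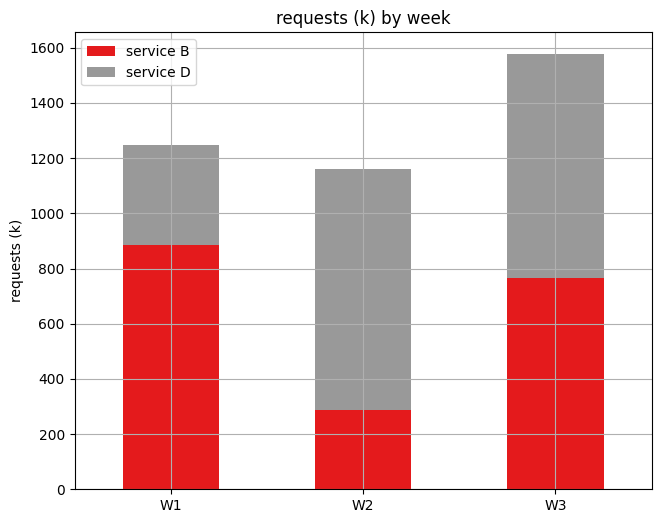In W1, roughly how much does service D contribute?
≈ 400

service D top ≈ 1200, bottom ≈ 800; segment ≈ 400.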